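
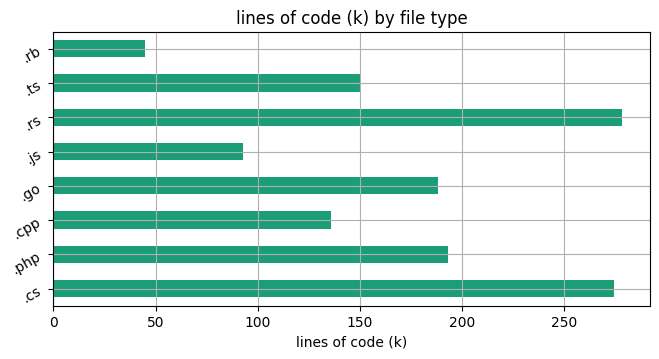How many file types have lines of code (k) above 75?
7

Above 75: .cs, .php, .cpp, .go, .js, .rs, .ts.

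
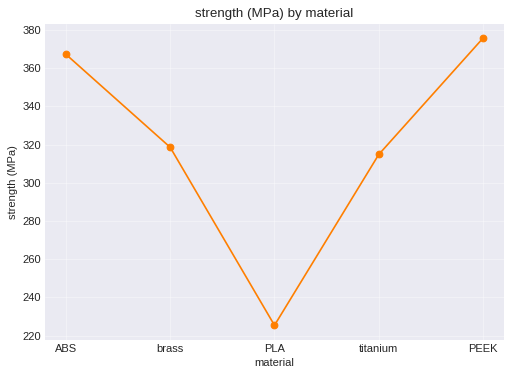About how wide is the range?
≈ 160

Max PEEK ≈ 380, min PLA ≈ 220; range ≈ 160.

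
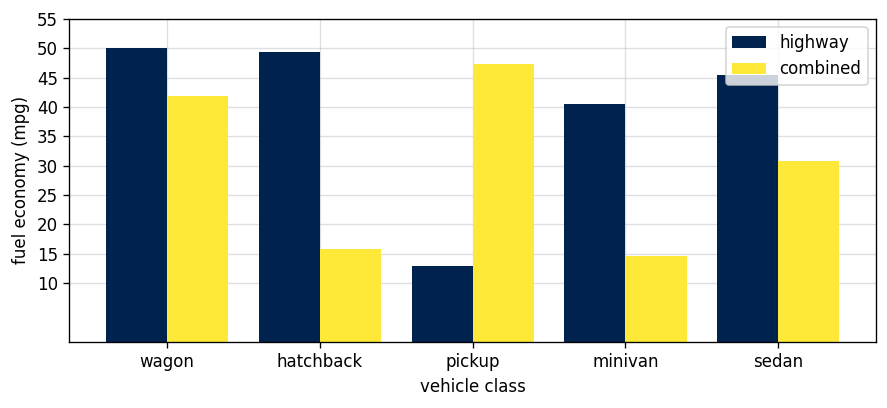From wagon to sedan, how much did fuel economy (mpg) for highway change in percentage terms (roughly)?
≈ -10%

wagon ≈ 50, sedan ≈ 45; (45 − 50) / 50 ≈ -10%.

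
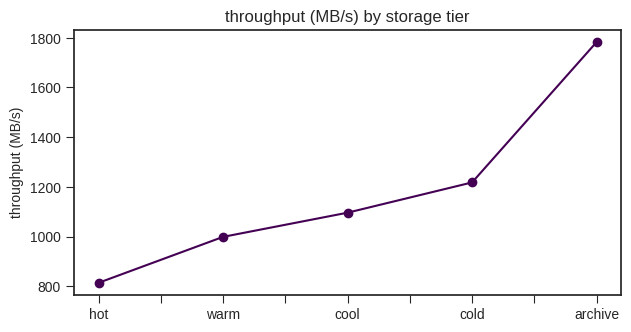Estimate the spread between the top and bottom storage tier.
≈ 1000

Max archive ≈ 1800, min hot ≈ 800; range ≈ 1000.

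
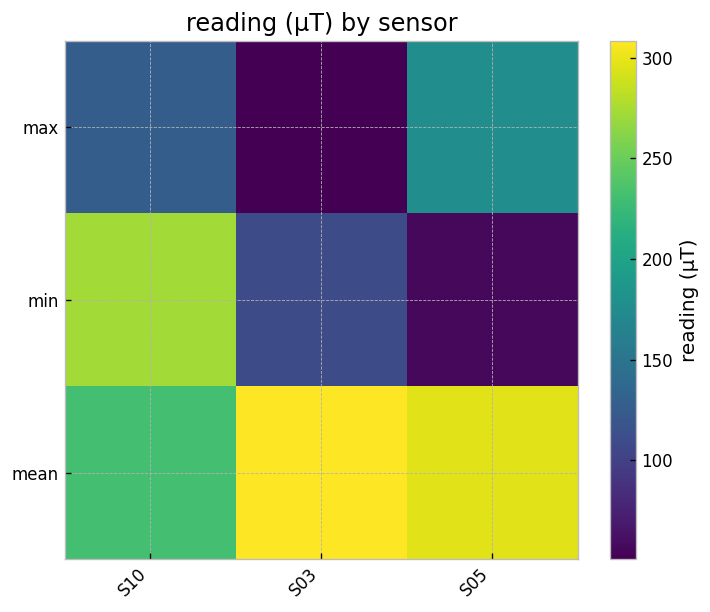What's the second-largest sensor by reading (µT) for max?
Top 3 for max: S05 ≈ 175, S10 ≈ 125, S03 ≈ 50.

S10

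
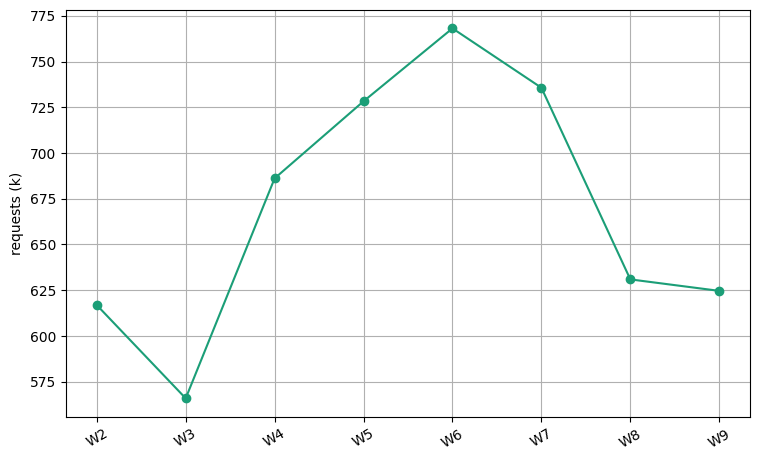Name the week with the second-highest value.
W7

Top 3: W6 ≈ 760, W7 ≈ 740, W5 ≈ 720.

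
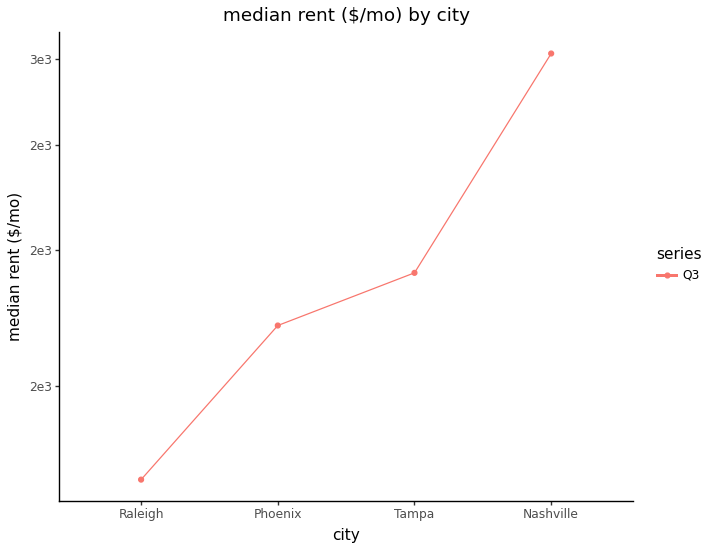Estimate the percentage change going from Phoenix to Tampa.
≈ +11.1%

Phoenix ≈ 1800, Tampa ≈ 2000; (2000 − 1800) / 1800 ≈ +11.1%.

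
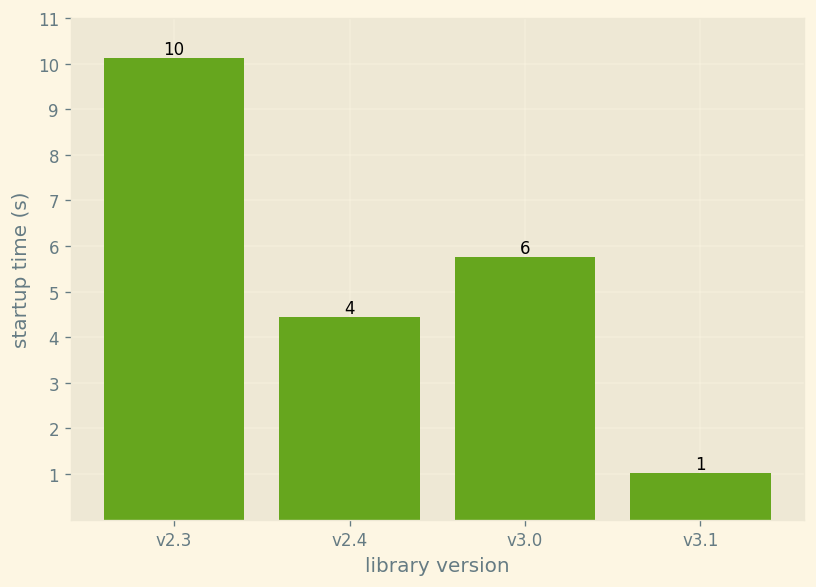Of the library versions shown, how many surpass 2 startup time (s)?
Above 2: v2.3, v2.4, v3.0.

3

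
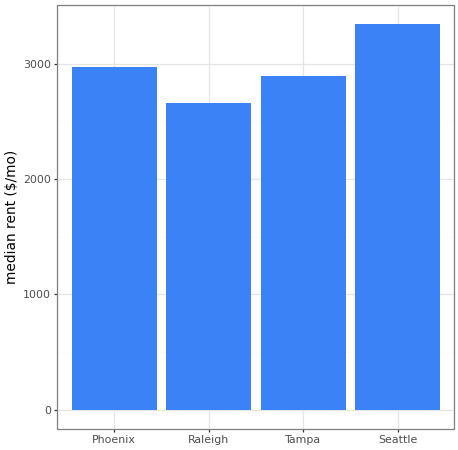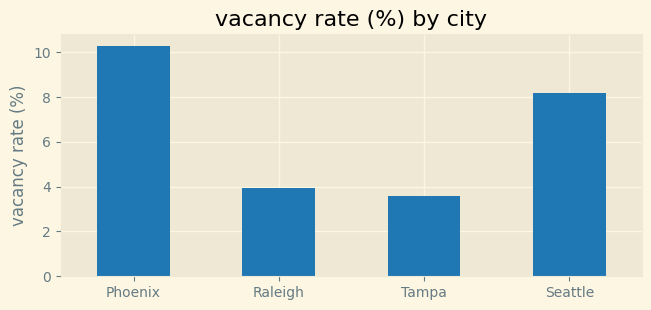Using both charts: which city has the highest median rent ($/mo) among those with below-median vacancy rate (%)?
Tampa

Chart 2 median vacancy rate (%) ≈ 6; below-median cities: Raleigh, Tampa. Among those, Tampa has the highest median rent ($/mo) (≈ 3000).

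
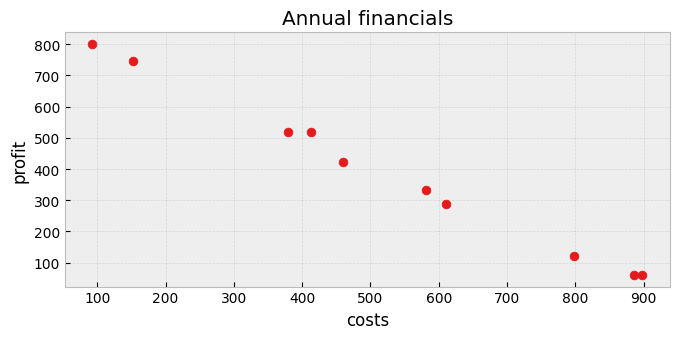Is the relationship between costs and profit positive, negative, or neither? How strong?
Points are negatively correlated; strong (|r| ≈ 1.0).

negative, strong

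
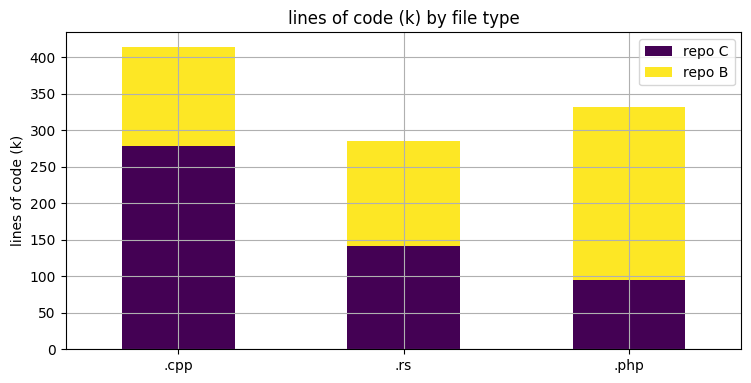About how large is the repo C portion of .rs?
repo C top ≈ 150, bottom ≈ 0; segment ≈ 150.

≈ 150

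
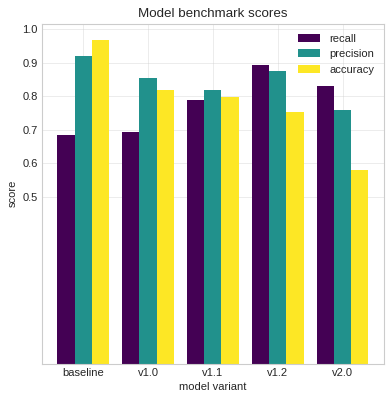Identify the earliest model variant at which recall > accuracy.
v1.2

v1.1: recall ≈ 0.8 vs accuracy ≈ 0.8 (not yet); v1.2: recall ≈ 0.9 vs accuracy ≈ 0.8 (first crossover).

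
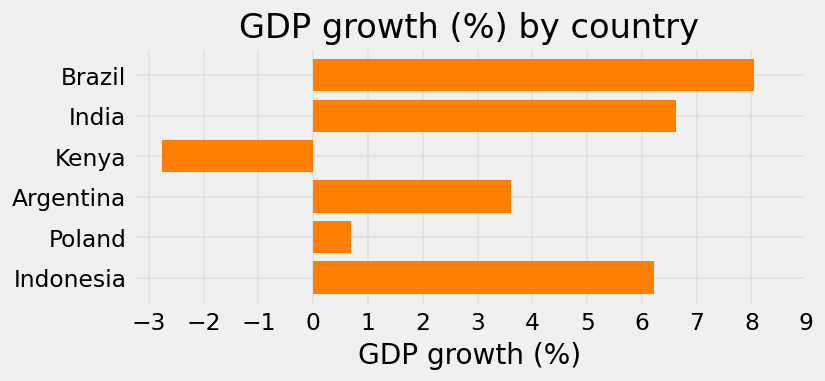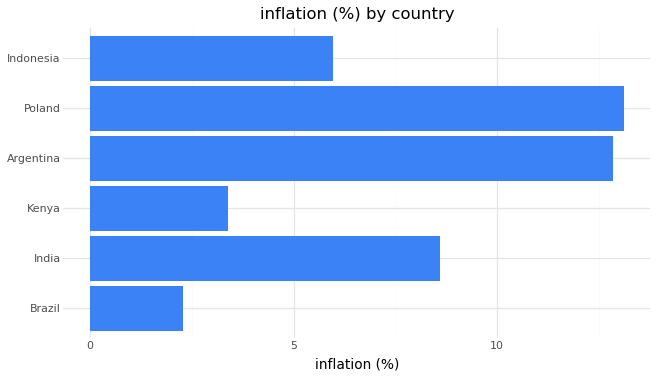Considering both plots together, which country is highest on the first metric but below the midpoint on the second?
Chart 2 median inflation (%) ≈ 8; below-median countries: Brazil, Kenya, Indonesia. Among those, Brazil has the highest GDP growth (%) (≈ 8).

Brazil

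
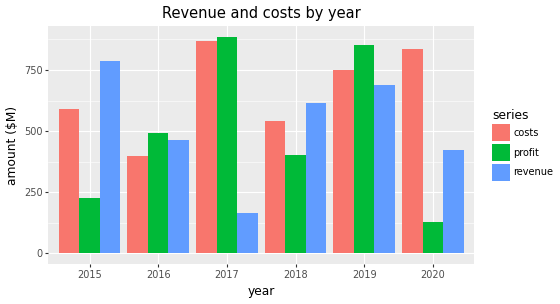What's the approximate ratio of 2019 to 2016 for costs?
2019 ≈ 700, 2016 ≈ 400; 700/400 ≈ 1.75.

≈ 1.75×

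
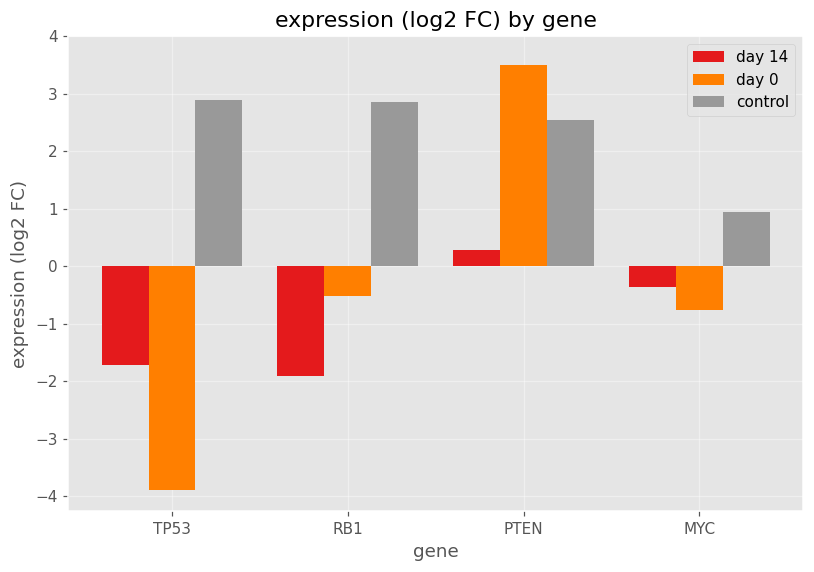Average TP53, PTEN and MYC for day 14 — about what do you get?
≈ -1

(-2 + 0 + 0) / 3 ≈ -1.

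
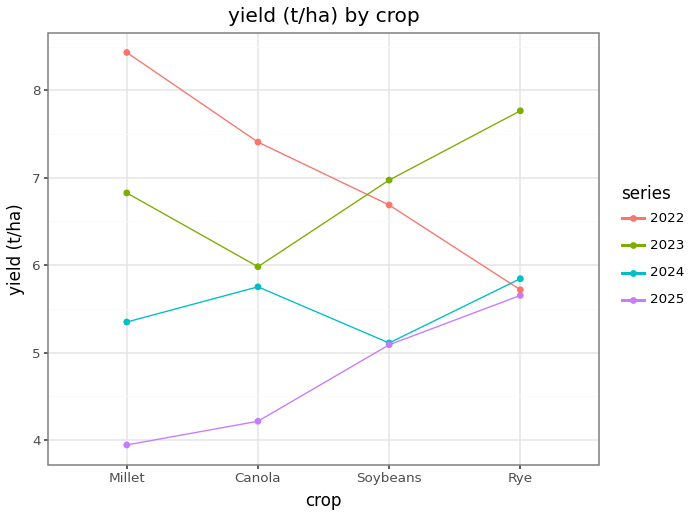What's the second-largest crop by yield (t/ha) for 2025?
Top 3 for 2025: Rye ≈ 5.5, Soybeans ≈ 5.0, Canola ≈ 4.0.

Soybeans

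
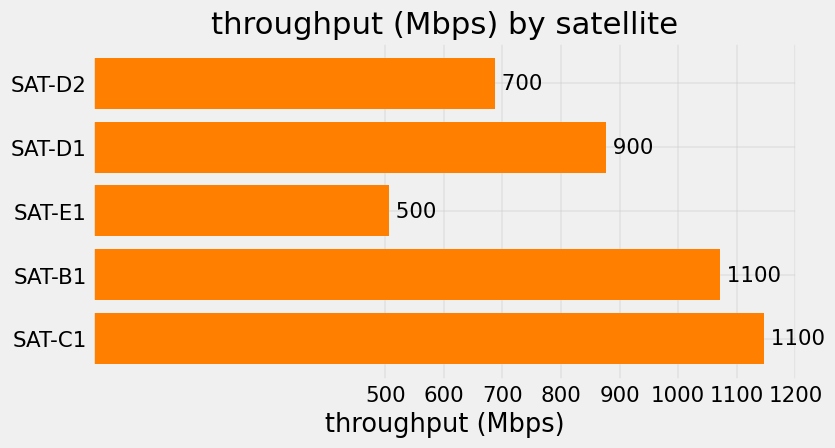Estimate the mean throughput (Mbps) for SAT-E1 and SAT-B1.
(500 + 1100) / 2 ≈ 800.

≈ 800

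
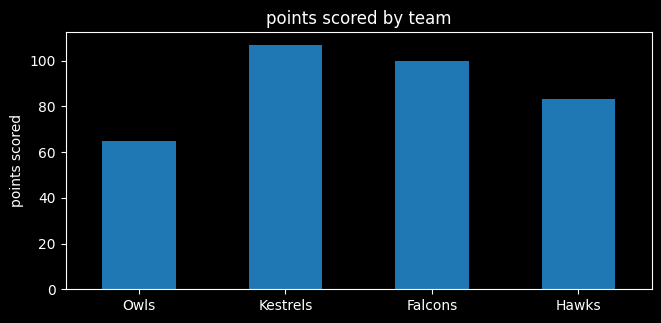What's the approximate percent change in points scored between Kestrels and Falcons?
Kestrels ≈ 110, Falcons ≈ 100; (100 − 110) / 110 ≈ -9.1%.

≈ -9.1%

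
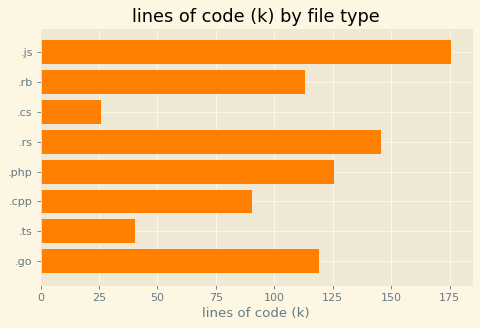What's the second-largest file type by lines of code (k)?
.rs

Top 3: .js ≈ 180, .rs ≈ 140, .php ≈ 120.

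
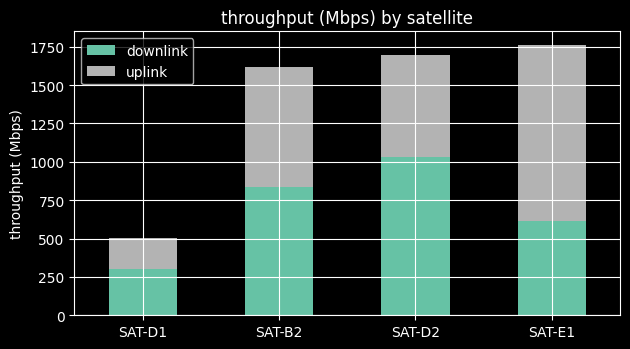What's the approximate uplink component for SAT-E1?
uplink top ≈ 1800, bottom ≈ 600; segment ≈ 1200.

≈ 1200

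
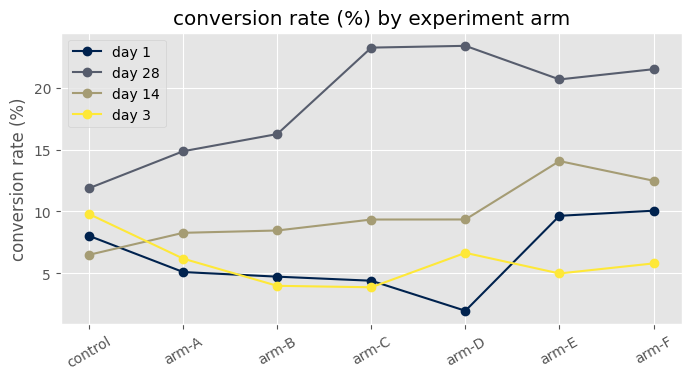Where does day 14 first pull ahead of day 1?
control: day 14 ≈ 6 vs day 1 ≈ 8 (not yet); arm-A: day 14 ≈ 8 vs day 1 ≈ 6 (first crossover).

arm-A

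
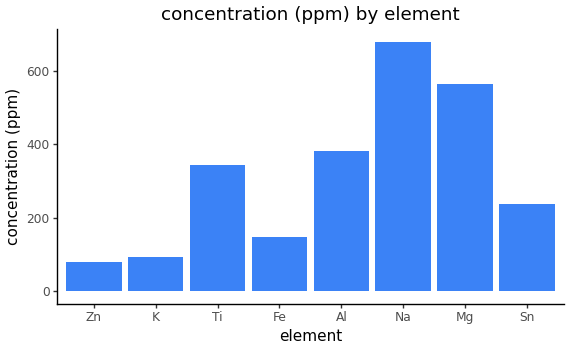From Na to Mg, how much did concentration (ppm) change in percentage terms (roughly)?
Na ≈ 700, Mg ≈ 600; (600 − 700) / 700 ≈ -14.3%.

≈ -14.3%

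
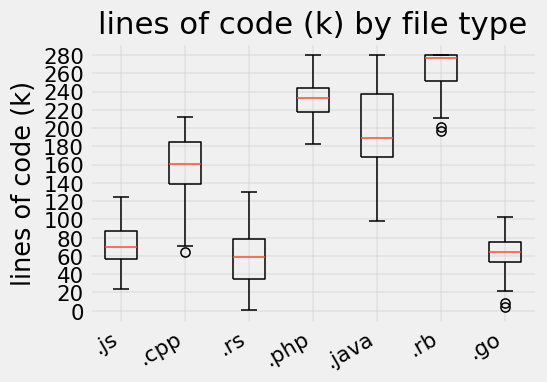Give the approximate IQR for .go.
≈ 20

Q3 ≈ 80, Q1 ≈ 60; IQR ≈ 20.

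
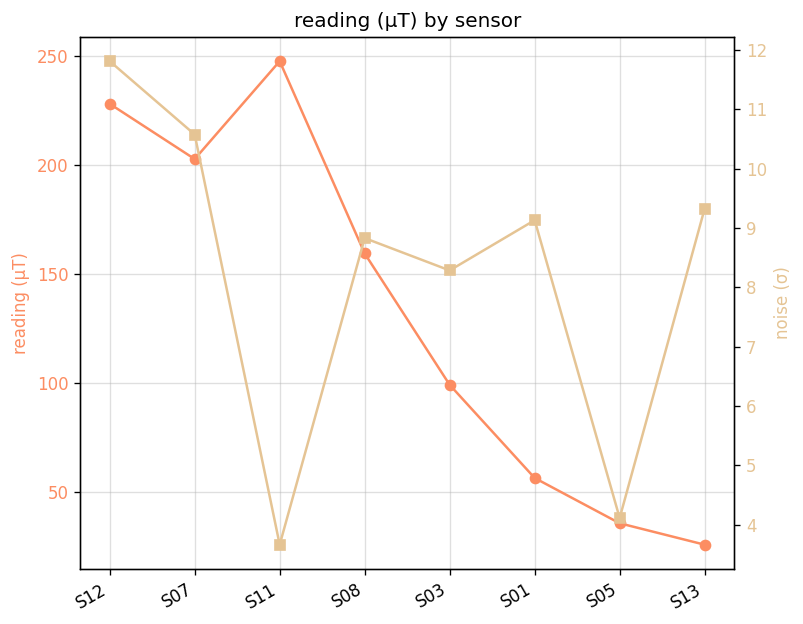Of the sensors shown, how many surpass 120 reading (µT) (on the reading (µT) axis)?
4

Above 120: S12, S07, S11, S08.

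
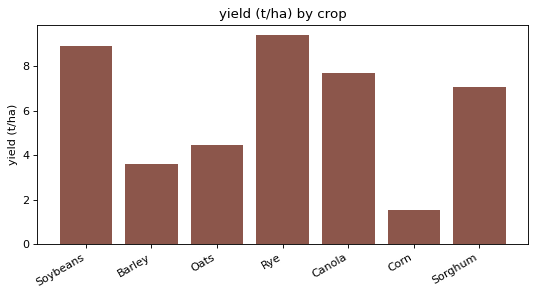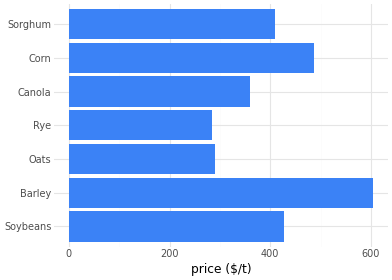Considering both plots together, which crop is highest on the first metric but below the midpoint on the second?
Chart 2 median price ($/t) ≈ 400; below-median crops: Oats, Rye, Canola. Among those, Rye has the highest yield (t/ha) (≈ 9).

Rye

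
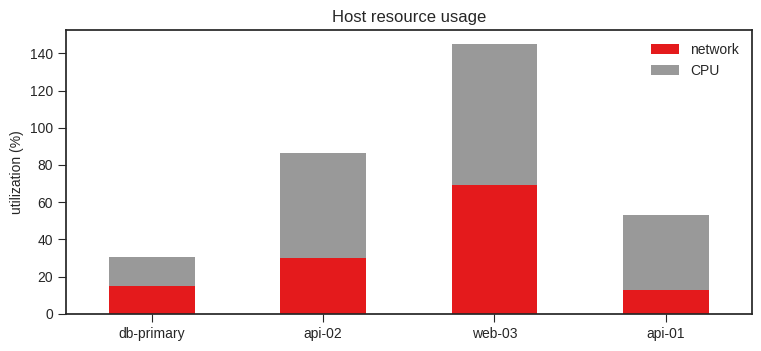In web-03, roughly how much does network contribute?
network top ≈ 60, bottom ≈ 0; segment ≈ 60.

≈ 60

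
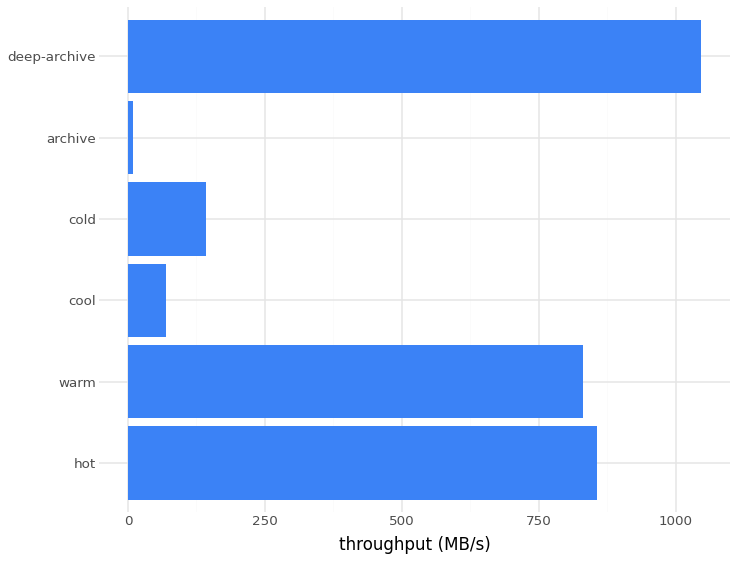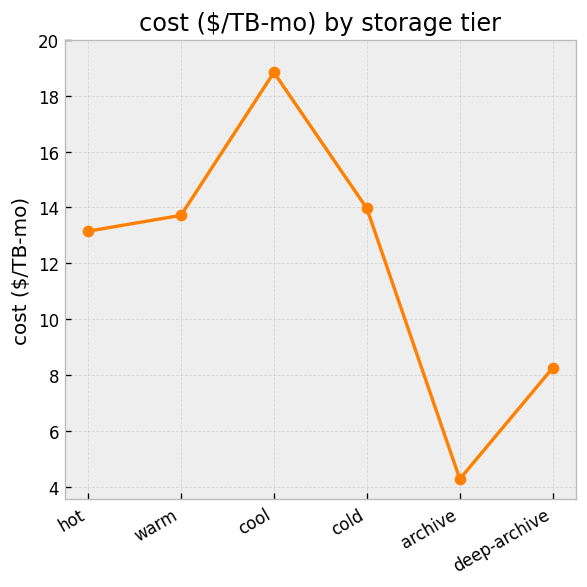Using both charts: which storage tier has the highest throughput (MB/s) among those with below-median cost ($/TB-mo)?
deep-archive

Chart 2 median cost ($/TB-mo) ≈ 14; below-median storage tiers: hot, archive, deep-archive. Among those, deep-archive has the highest throughput (MB/s) (≈ 1000).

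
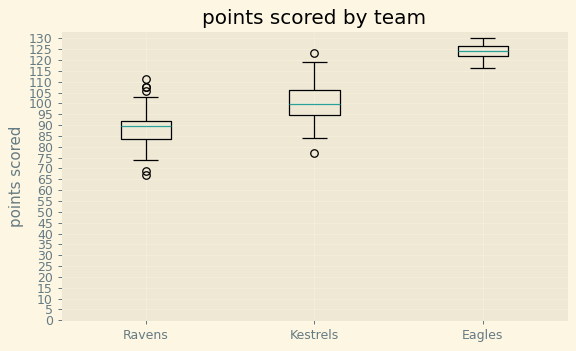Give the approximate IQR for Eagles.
≈ 5

Q3 ≈ 125, Q1 ≈ 120; IQR ≈ 5.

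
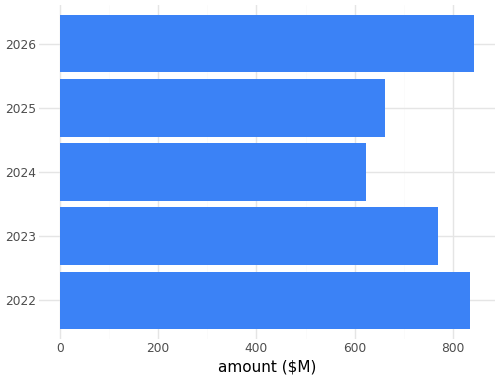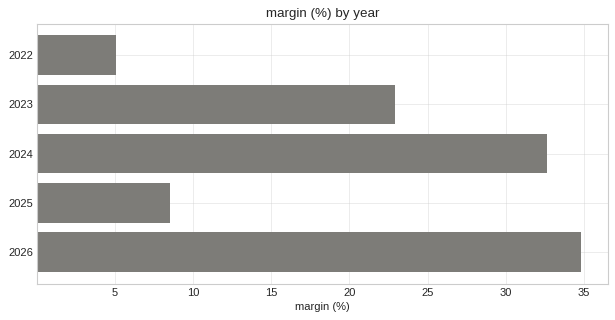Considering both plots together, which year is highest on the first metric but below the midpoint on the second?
2022

Chart 2 median margin (%) ≈ 25; below-median years: 2022, 2025. Among those, 2022 has the highest amount ($M) (≈ 800).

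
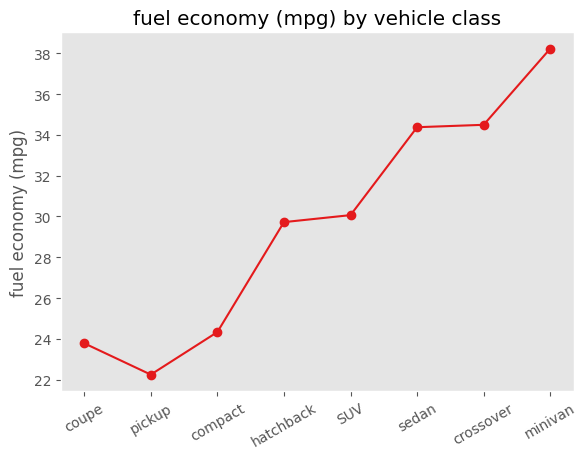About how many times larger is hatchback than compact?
≈ 1.25×

hatchback ≈ 30, compact ≈ 24; 30/24 ≈ 1.25.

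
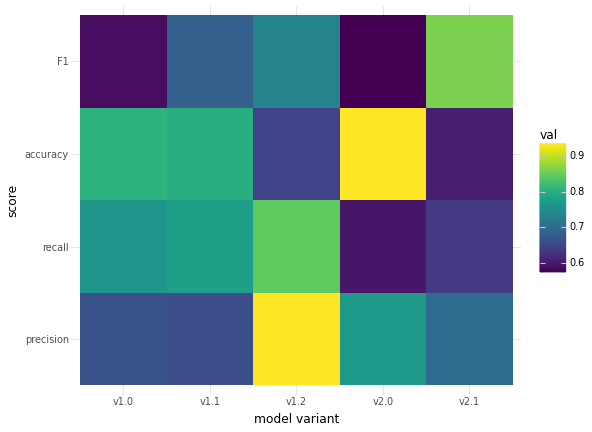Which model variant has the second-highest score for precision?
Top 3 for precision: v1.2 ≈ 0.95, v2.0 ≈ 0.75, v2.1 ≈ 0.70.

v2.0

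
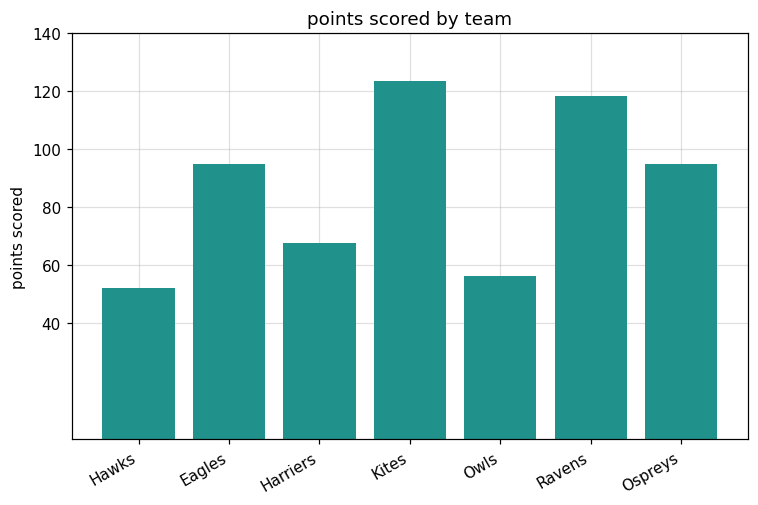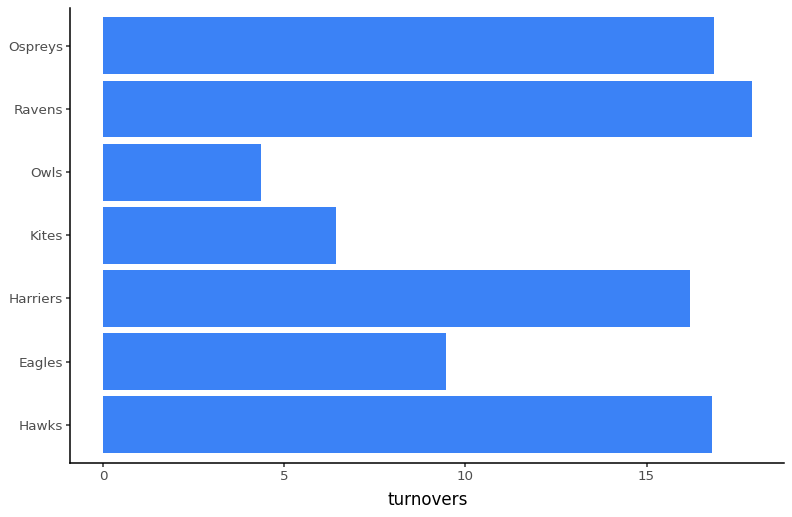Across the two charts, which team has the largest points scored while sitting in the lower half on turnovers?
Chart 2 median turnovers ≈ 16; below-median teams: Eagles, Kites, Owls. Among those, Kites has the highest points scored (≈ 120).

Kites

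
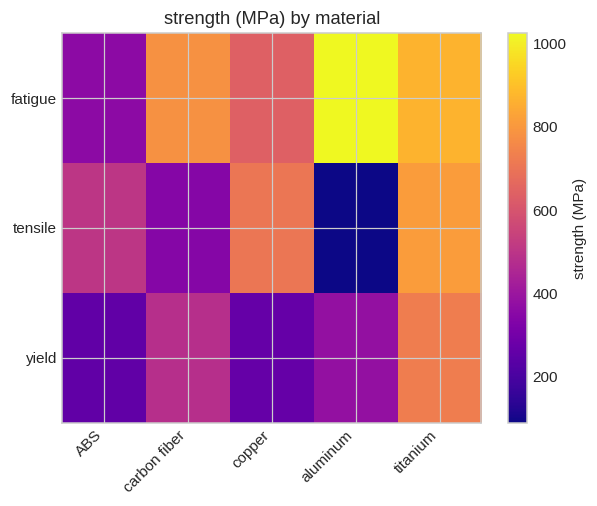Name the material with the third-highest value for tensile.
Top 4 for tensile: titanium ≈ 800, copper ≈ 700, ABS ≈ 500, carbon fiber ≈ 300.

ABS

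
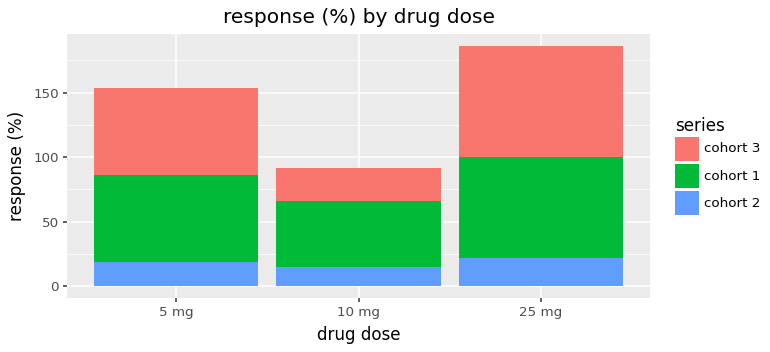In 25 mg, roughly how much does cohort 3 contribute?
≈ 80

cohort 3 top ≈ 180, bottom ≈ 100; segment ≈ 80.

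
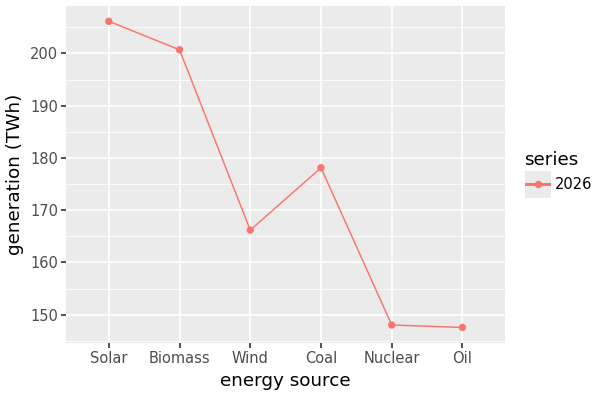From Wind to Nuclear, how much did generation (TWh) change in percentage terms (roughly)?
≈ -9.1%

Wind ≈ 165, Nuclear ≈ 150; (150 − 165) / 165 ≈ -9.1%.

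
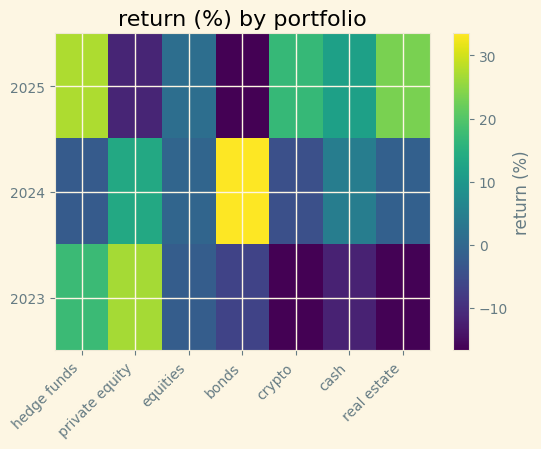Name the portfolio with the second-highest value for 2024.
Top 3 for 2024: bonds ≈ 35, private equity ≈ 15, cash ≈ 5.

private equity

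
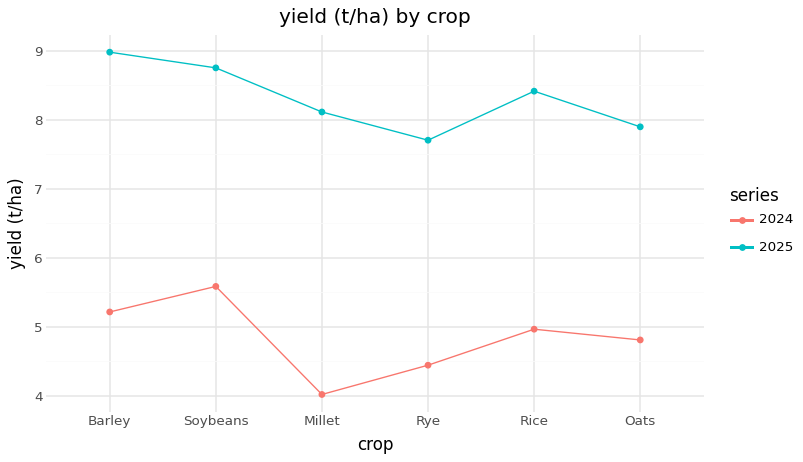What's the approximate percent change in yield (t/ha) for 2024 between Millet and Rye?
Millet ≈ 4.0, Rye ≈ 4.5; (4.5 − 4.0) / 4.0 ≈ +12.5%.

≈ +12.5%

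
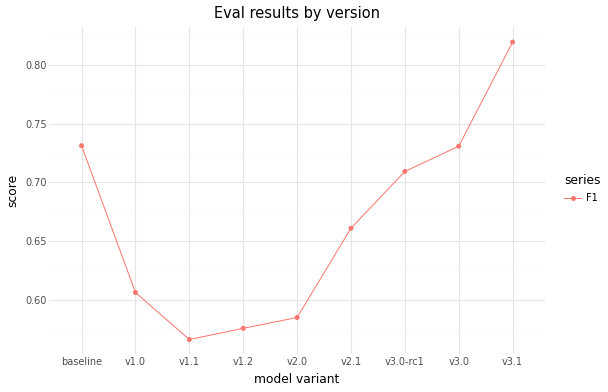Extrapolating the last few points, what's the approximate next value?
≈ 0.85

Last three: 0.70, 0.75, 0.80 → slope ≈ 0.05/step → next ≈ 0.85.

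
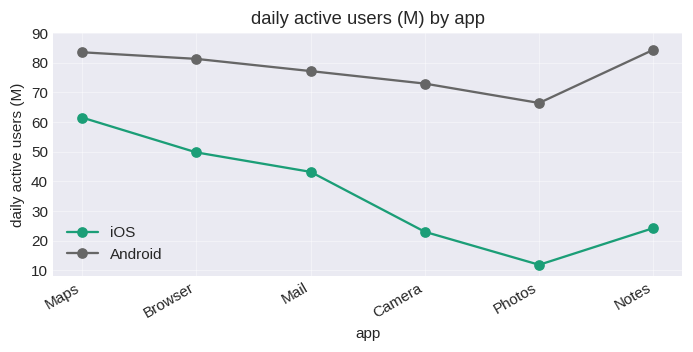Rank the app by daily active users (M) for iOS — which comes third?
Mail

Top 4 for iOS: Maps ≈ 60, Browser ≈ 50, Mail ≈ 40, Notes ≈ 20.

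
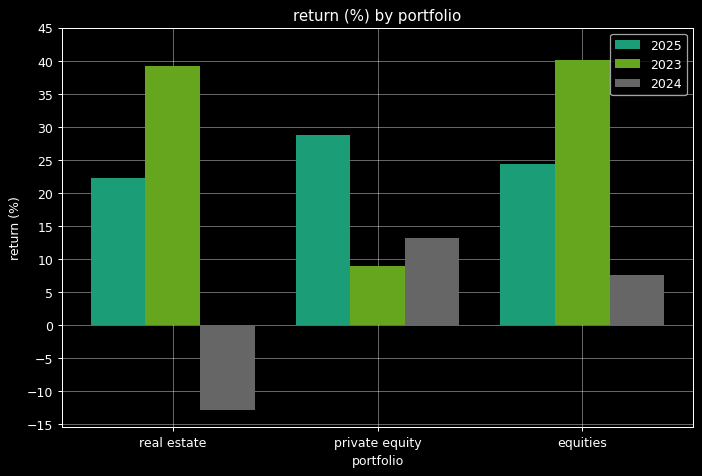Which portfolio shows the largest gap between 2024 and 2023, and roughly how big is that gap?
real estate, ≈ 55 %

real estate: 2024 ≈ -15, 2023 ≈ 40 → gap ≈ 55. Next-largest (equities) is only ≈ 30.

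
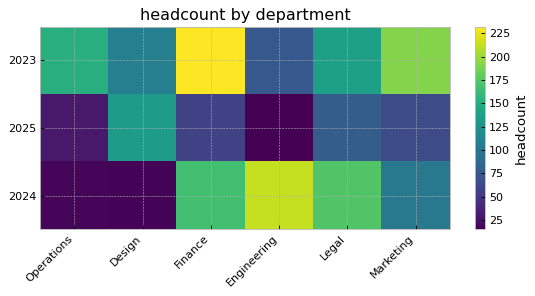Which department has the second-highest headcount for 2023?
Marketing

Top 3 for 2023: Finance ≈ 240, Marketing ≈ 200, Operations ≈ 160.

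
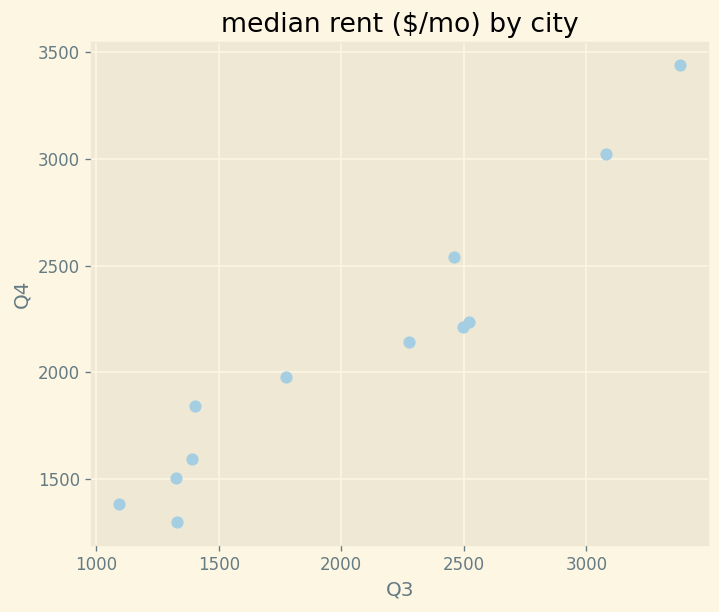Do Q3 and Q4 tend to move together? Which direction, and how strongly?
Points are positively correlated; strong (|r| ≈ 1.0).

positive, strong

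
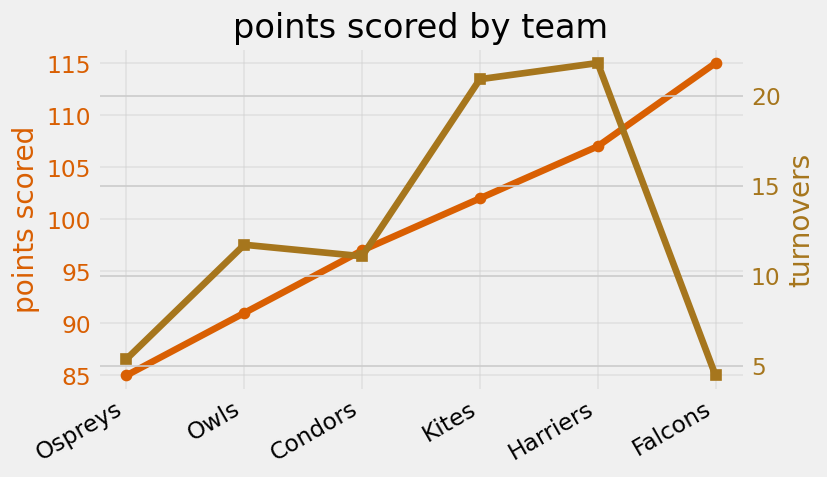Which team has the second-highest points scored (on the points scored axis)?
Harriers

Top 3 (on the points scored axis): Falcons ≈ 115, Harriers ≈ 105, Kites ≈ 100.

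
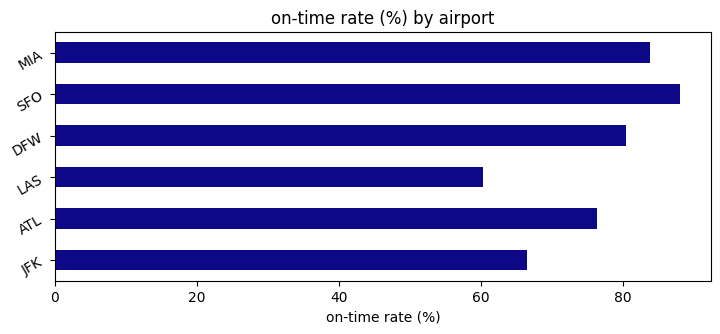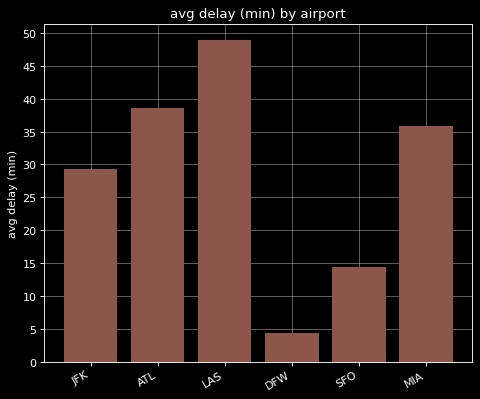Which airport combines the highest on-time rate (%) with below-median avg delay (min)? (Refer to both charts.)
SFO

Chart 2 median avg delay (min) ≈ 35; below-median airports: JFK, DFW, SFO. Among those, SFO has the highest on-time rate (%) (≈ 90).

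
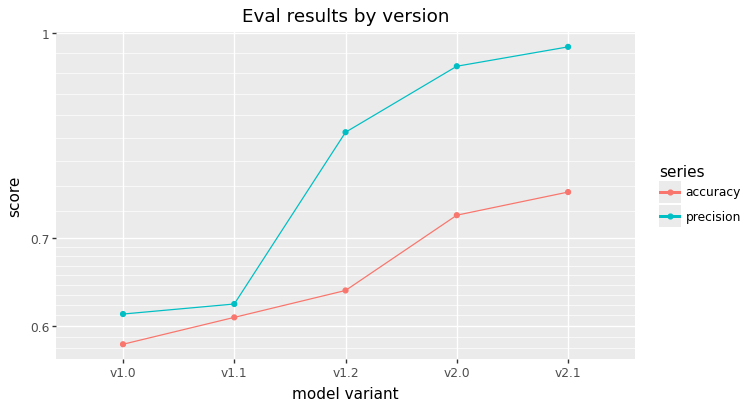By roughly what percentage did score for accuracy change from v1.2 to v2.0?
v1.2 ≈ 0.65, v2.0 ≈ 0.75; (0.75 − 0.65) / 0.65 ≈ +15.4%.

≈ +15.4%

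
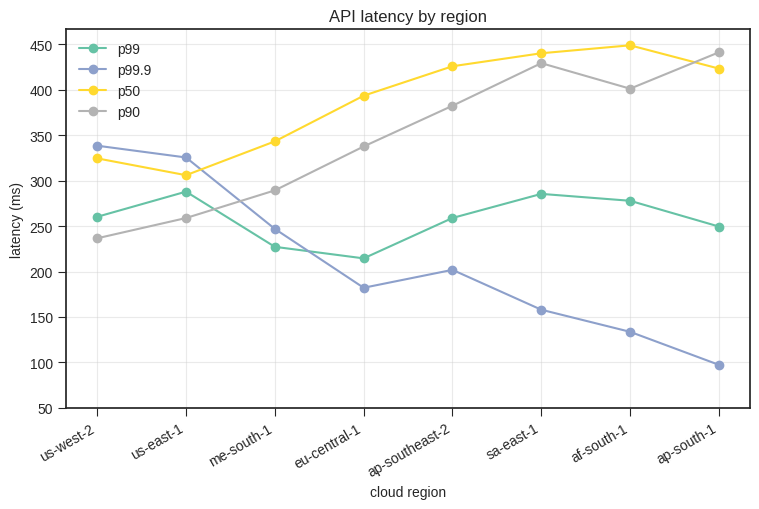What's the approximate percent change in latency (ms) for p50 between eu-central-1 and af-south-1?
≈ +12.5%

eu-central-1 ≈ 400, af-south-1 ≈ 450; (450 − 400) / 400 ≈ +12.5%.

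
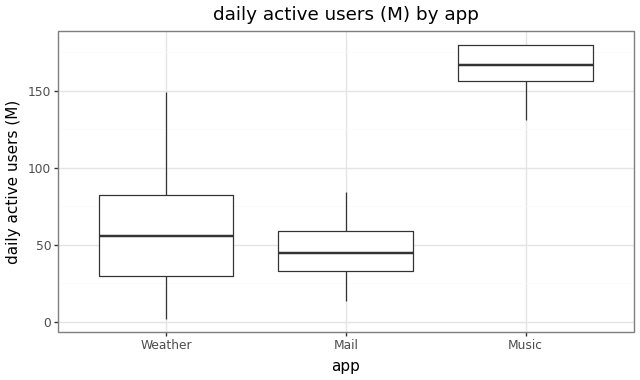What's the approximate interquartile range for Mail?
≈ 30

Q3 ≈ 60, Q1 ≈ 30; IQR ≈ 30.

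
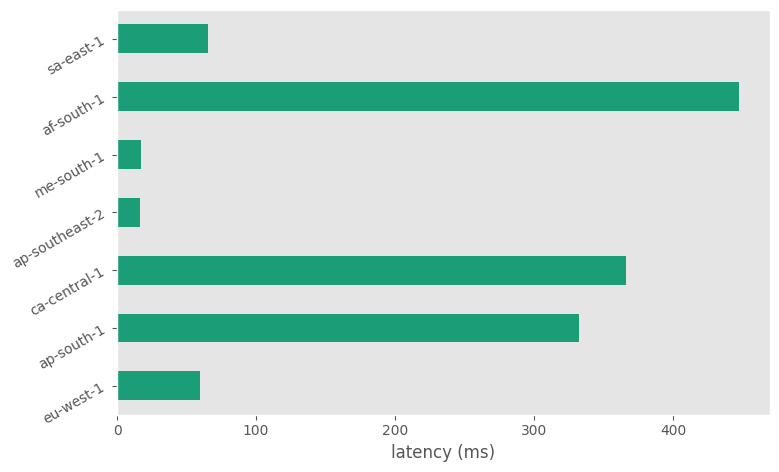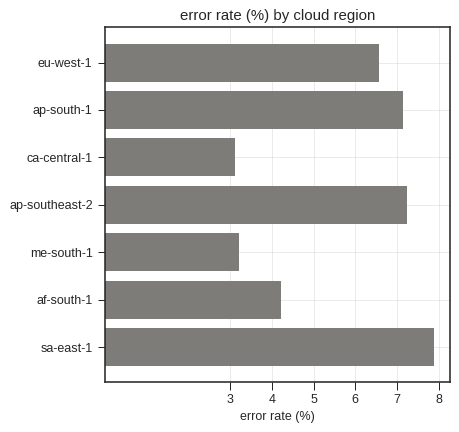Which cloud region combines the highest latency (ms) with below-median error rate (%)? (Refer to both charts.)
Chart 2 median error rate (%) ≈ 7; below-median cloud regions: ca-central-1, me-south-1, af-south-1. Among those, af-south-1 has the highest latency (ms) (≈ 450).

af-south-1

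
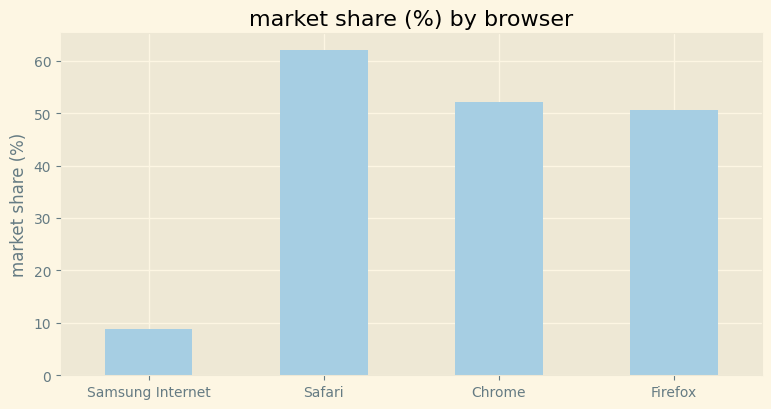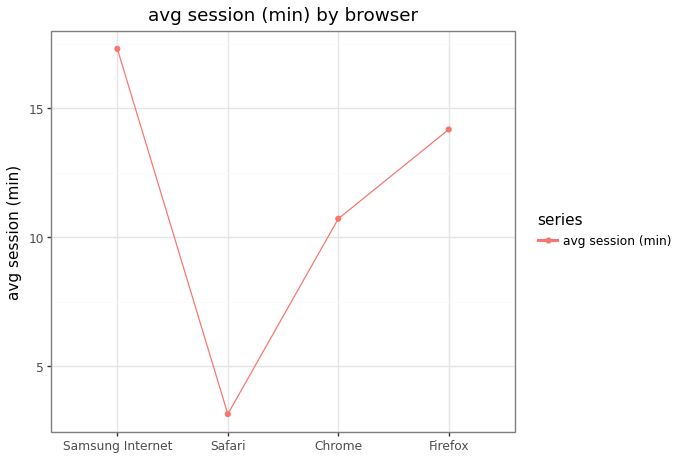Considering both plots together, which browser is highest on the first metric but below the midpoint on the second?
Safari

Chart 2 median avg session (min) ≈ 12; below-median browsers: Safari, Chrome. Among those, Safari has the highest market share (%) (≈ 60).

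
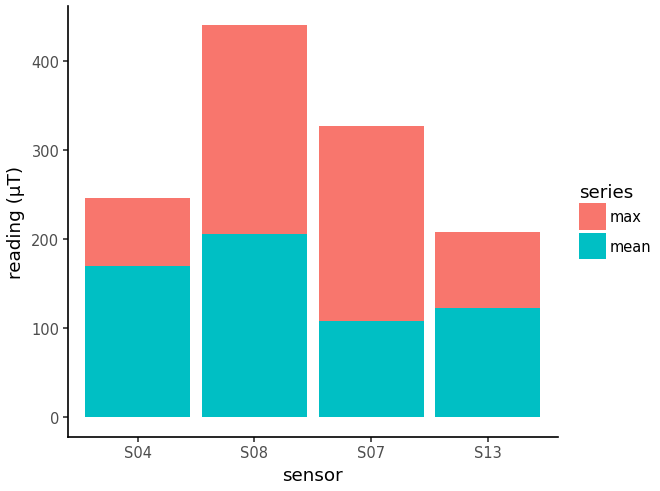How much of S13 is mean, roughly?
≈ 100

mean top ≈ 100, bottom ≈ 0; segment ≈ 100.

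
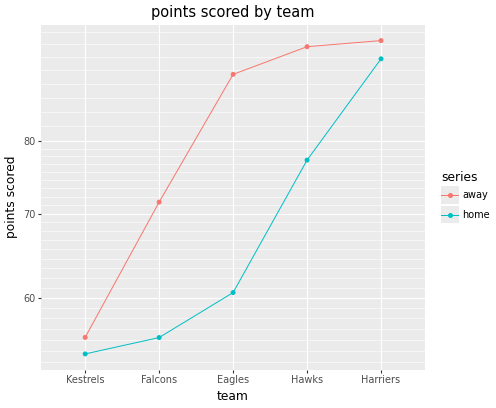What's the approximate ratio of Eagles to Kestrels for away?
Eagles ≈ 90, Kestrels ≈ 55; 90/55 ≈ 1.64.

≈ 1.64×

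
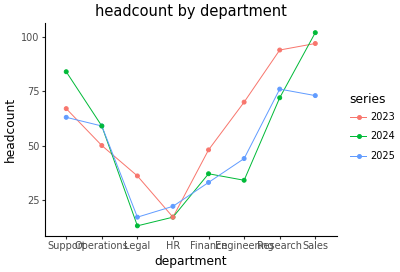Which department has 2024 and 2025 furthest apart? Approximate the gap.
Sales, ≈ 30

Sales: 2024 ≈ 100, 2025 ≈ 70 → gap ≈ 30. Next-largest (Support) is only ≈ 20.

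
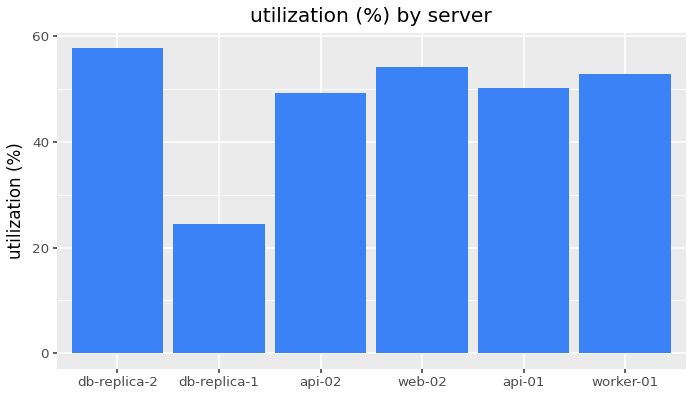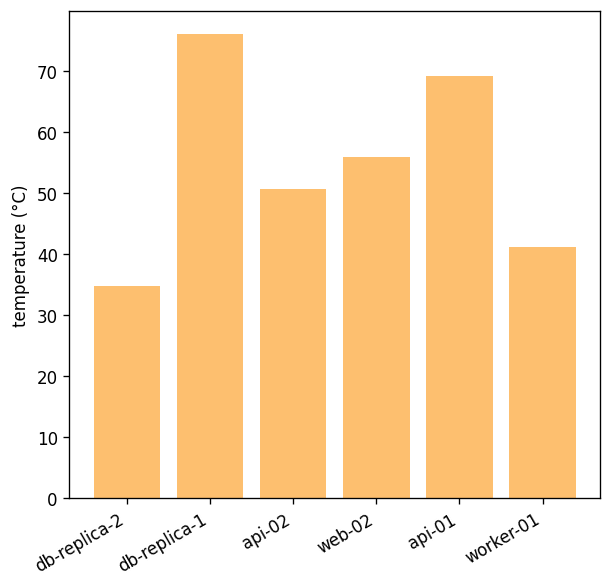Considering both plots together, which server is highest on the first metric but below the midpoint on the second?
db-replica-2

Chart 2 median temperature (°C) ≈ 50; below-median servers: db-replica-2, api-02, worker-01. Among those, db-replica-2 has the highest utilization (%) (≈ 60).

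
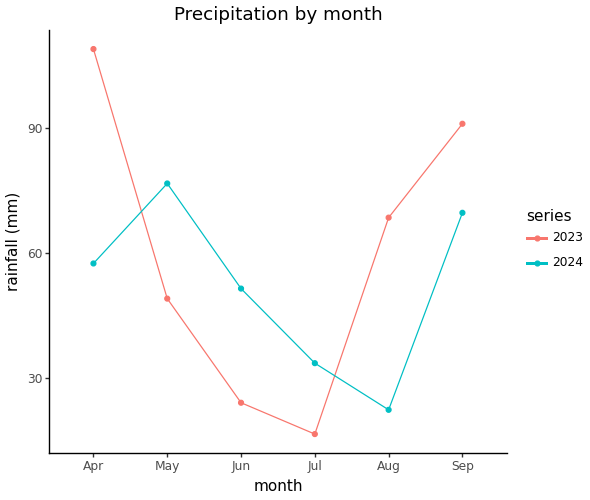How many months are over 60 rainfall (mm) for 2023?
3

Above 60: Apr, Aug, Sep.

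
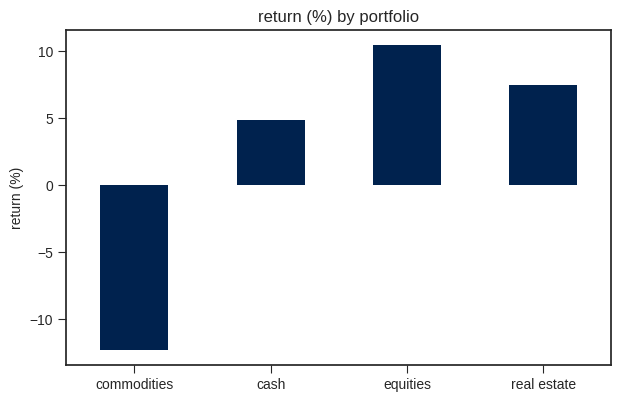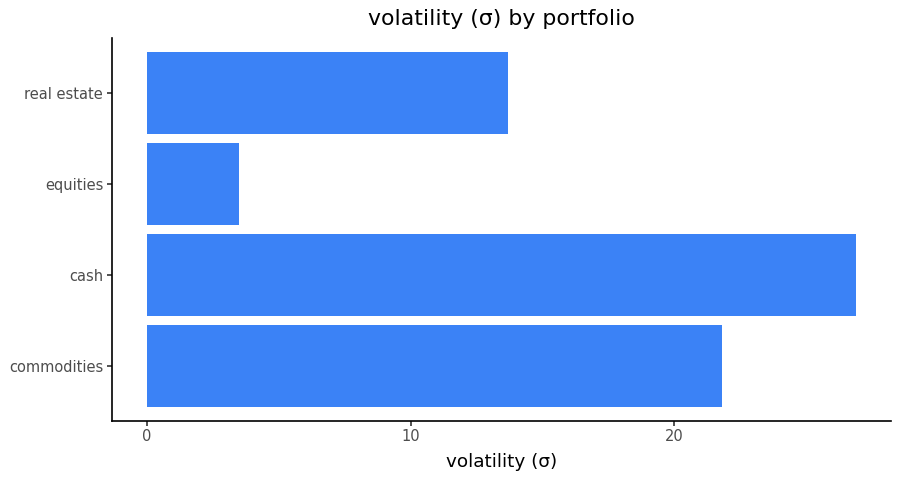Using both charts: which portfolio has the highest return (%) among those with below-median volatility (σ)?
equities

Chart 2 median volatility (σ) ≈ 20; below-median portfolios: equities, real estate. Among those, equities has the highest return (%) (≈ 10).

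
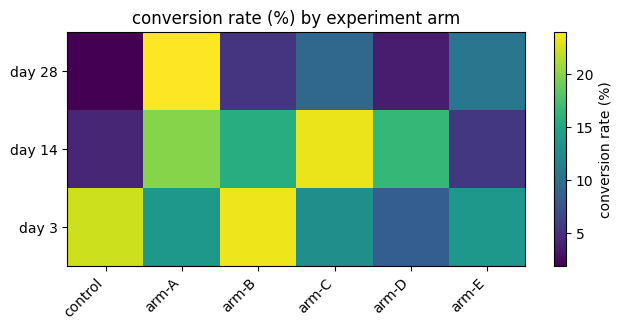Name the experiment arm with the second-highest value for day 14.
Top 3 for day 14: arm-C ≈ 24, arm-A ≈ 20, arm-D ≈ 16.

arm-A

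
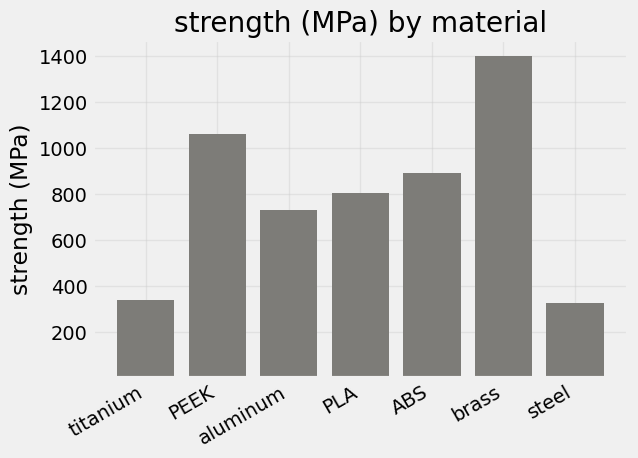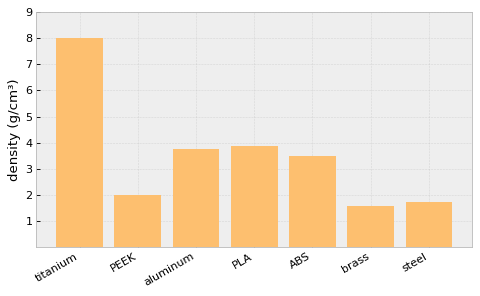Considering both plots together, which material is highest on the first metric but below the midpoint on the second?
brass

Chart 2 median density (g/cm³) ≈ 3; below-median materials: PEEK, brass, steel. Among those, brass has the highest strength (MPa) (≈ 1400).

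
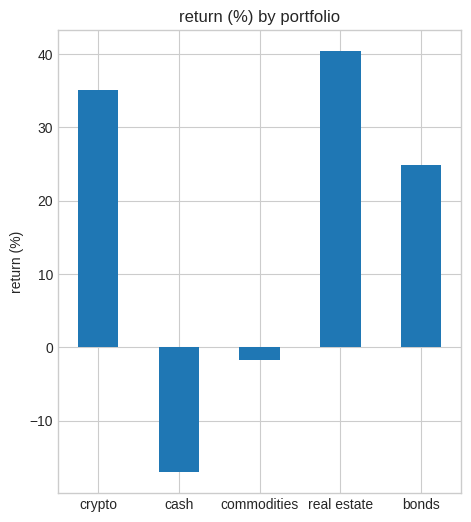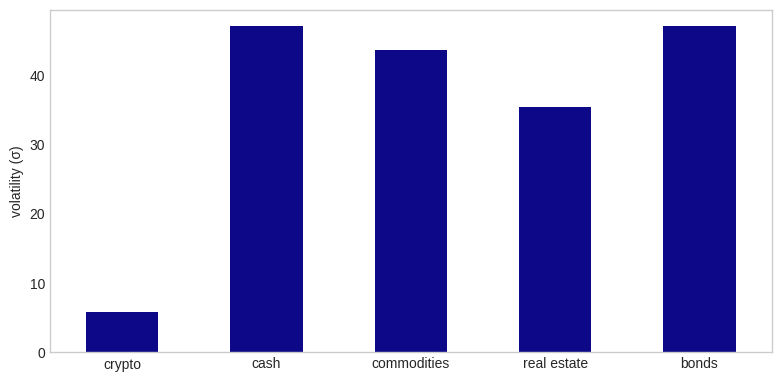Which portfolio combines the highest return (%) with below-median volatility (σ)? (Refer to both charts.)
real estate

Chart 2 median volatility (σ) ≈ 45; below-median portfolios: crypto, real estate. Among those, real estate has the highest return (%) (≈ 40).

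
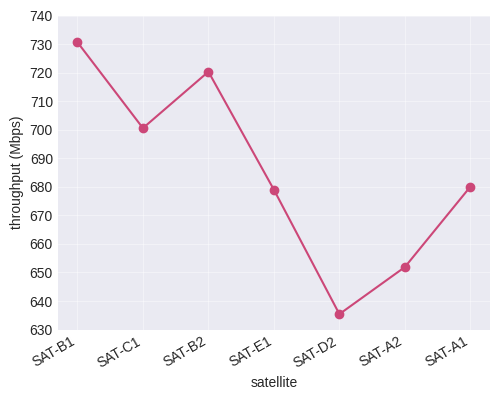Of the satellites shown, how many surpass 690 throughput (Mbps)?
3

Above 690: SAT-B1, SAT-C1, SAT-B2.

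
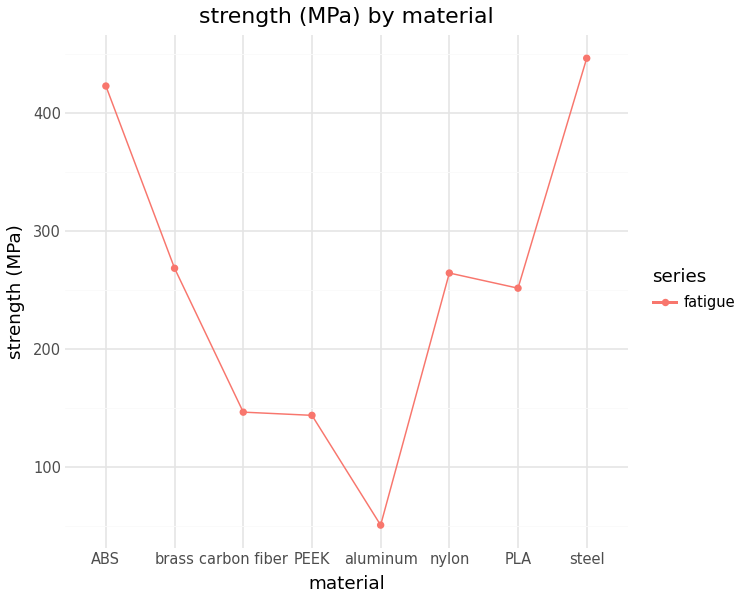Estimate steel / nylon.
≈ 1.8×

steel ≈ 450, nylon ≈ 250; 450/250 ≈ 1.8.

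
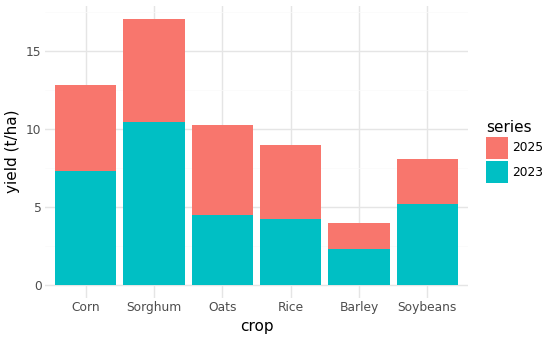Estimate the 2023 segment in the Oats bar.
2023 top ≈ 4, bottom ≈ 0; segment ≈ 4.

≈ 4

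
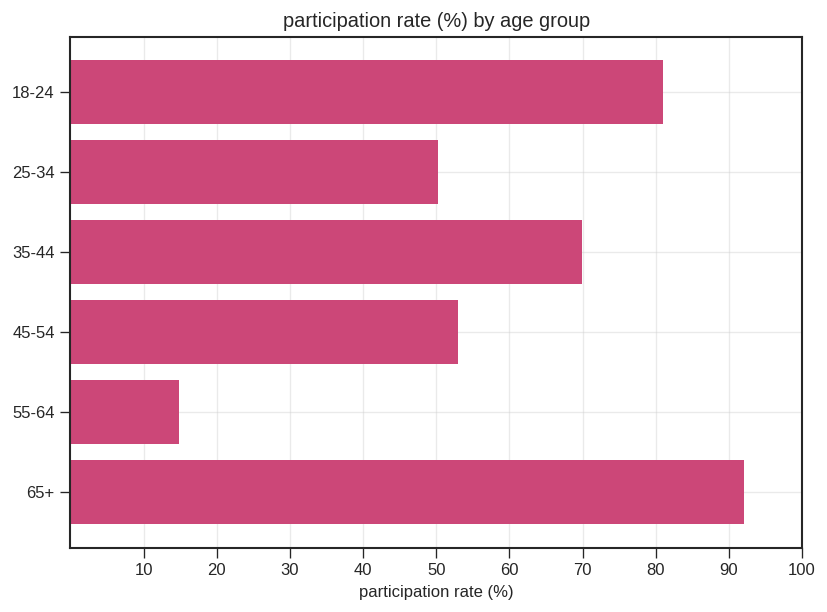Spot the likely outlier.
55-64 ≈ 10; the rest sit between ≈ 50 and ≈ 90.

55-64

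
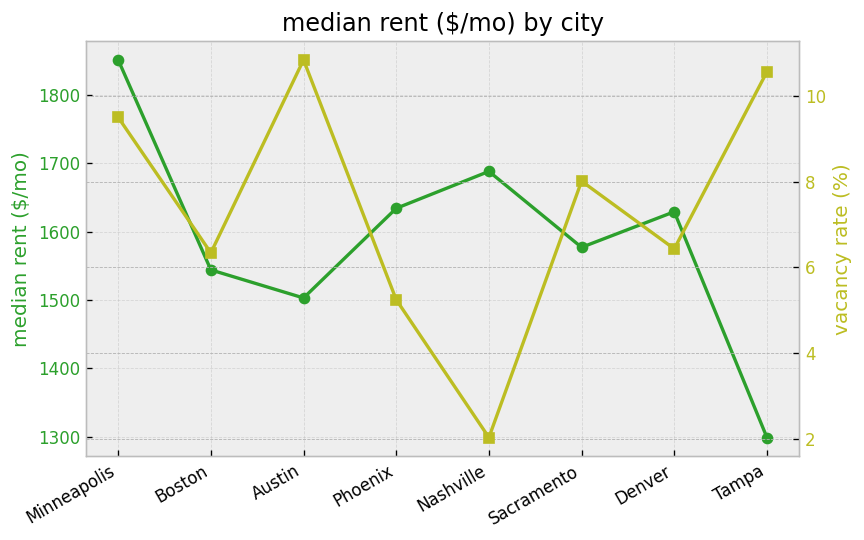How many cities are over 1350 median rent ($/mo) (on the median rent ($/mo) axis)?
Above 1350: Minneapolis, Boston, Austin, Phoenix, Nashville, Sacramento, Denver.

7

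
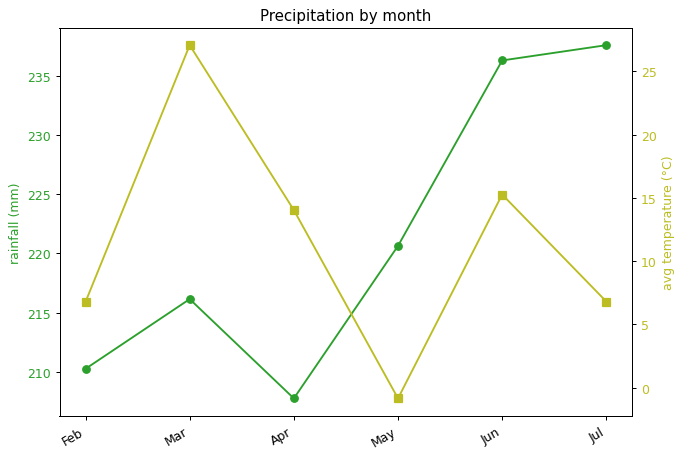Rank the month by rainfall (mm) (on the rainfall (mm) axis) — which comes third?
Top 4 (on the rainfall (mm) axis): Jul ≈ 240, Jun ≈ 235, May ≈ 220, Mar ≈ 215.

May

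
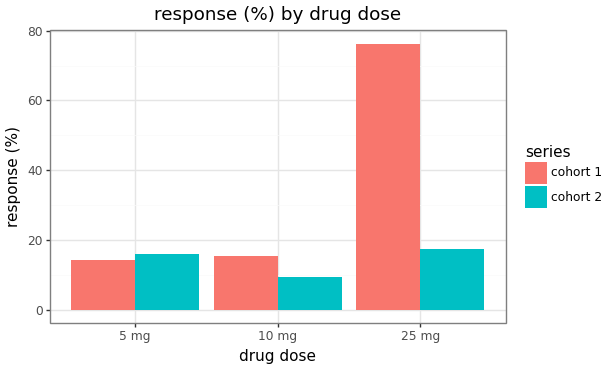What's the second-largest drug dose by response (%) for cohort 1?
Top 3 for cohort 1: 25 mg ≈ 80, 10 mg ≈ 20, 5 mg ≈ 10.

10 mg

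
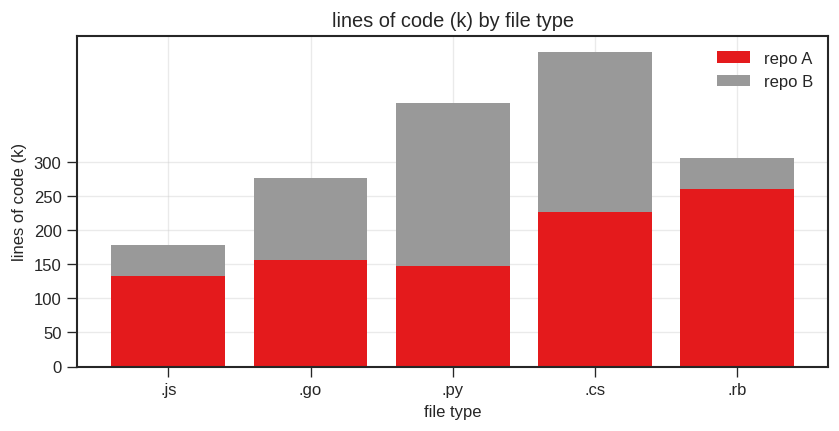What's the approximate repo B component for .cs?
repo B top ≈ 450, bottom ≈ 250; segment ≈ 200.

≈ 200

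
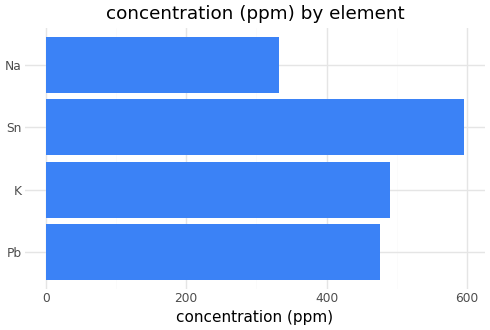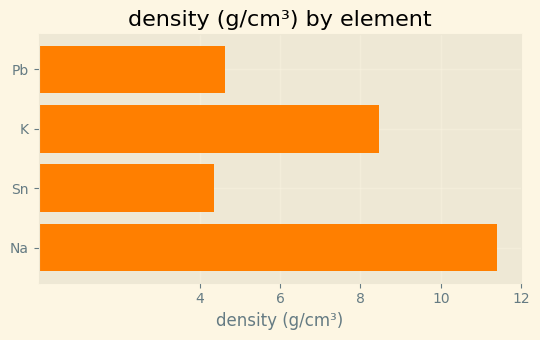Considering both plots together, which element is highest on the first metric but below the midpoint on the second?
Chart 2 median density (g/cm³) ≈ 6; below-median elements: Pb, Sn. Among those, Sn has the highest concentration (ppm) (≈ 600).

Sn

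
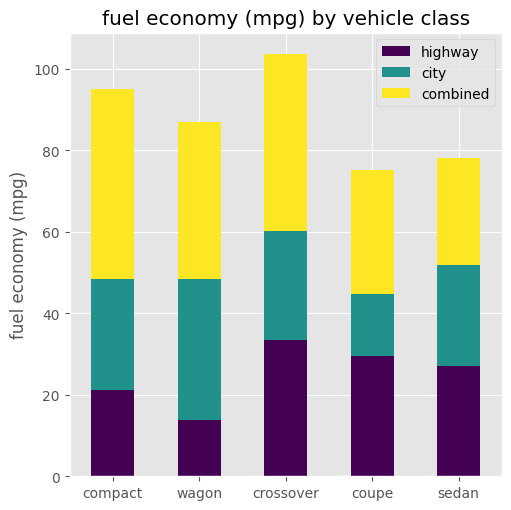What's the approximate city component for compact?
city top ≈ 50, bottom ≈ 20; segment ≈ 30.

≈ 30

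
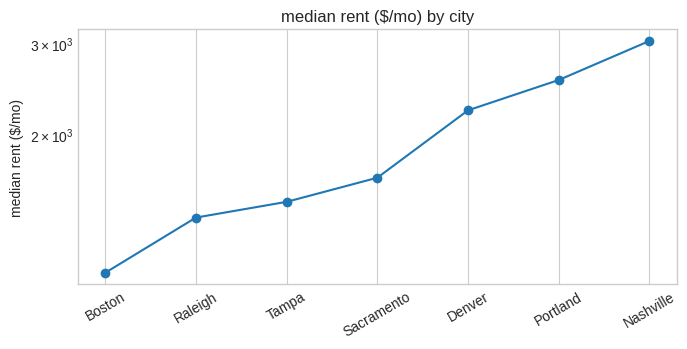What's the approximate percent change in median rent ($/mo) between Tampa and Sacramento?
≈ +14.3%

Tampa ≈ 1400, Sacramento ≈ 1600; (1600 − 1400) / 1400 ≈ +14.3%.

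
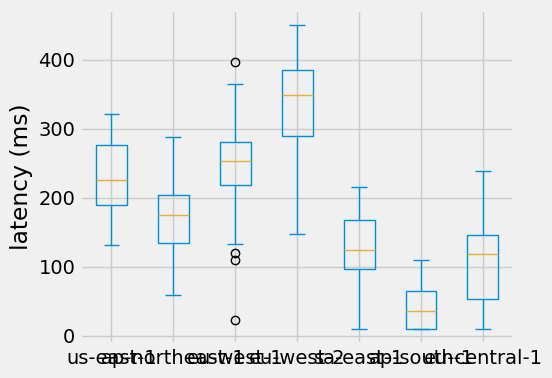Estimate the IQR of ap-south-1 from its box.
Q3 ≈ 50, Q1 ≈ 0; IQR ≈ 50.

≈ 50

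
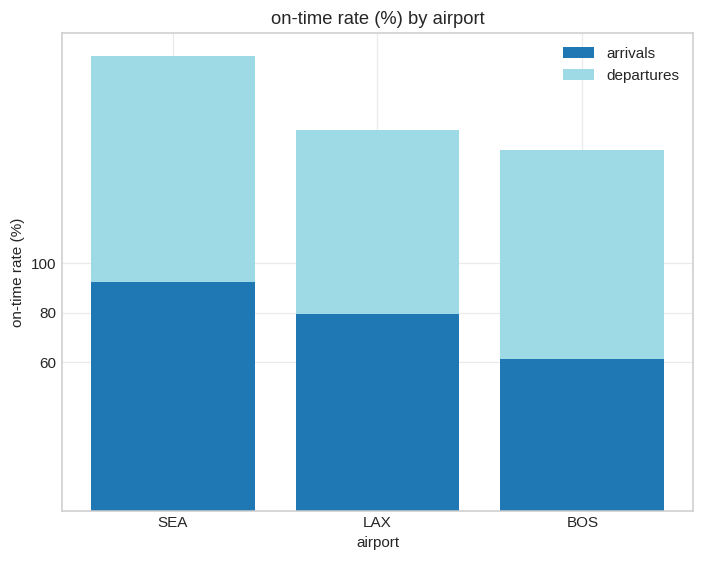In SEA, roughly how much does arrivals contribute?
arrivals top ≈ 100, bottom ≈ 0; segment ≈ 100.

≈ 100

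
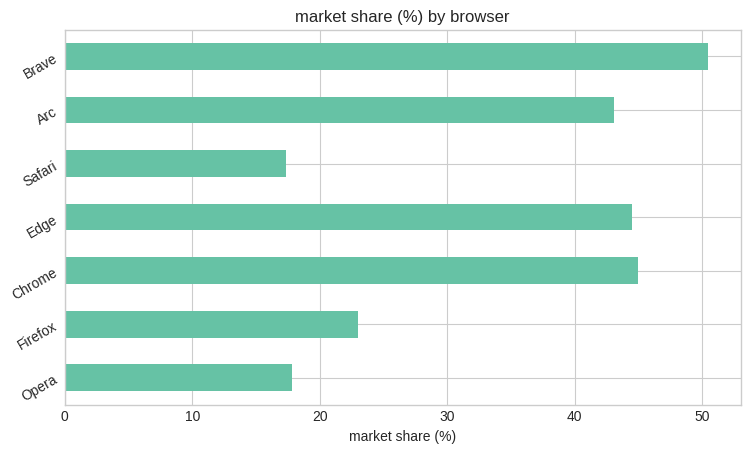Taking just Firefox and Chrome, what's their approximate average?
≈ 35

(25 + 45) / 2 ≈ 35.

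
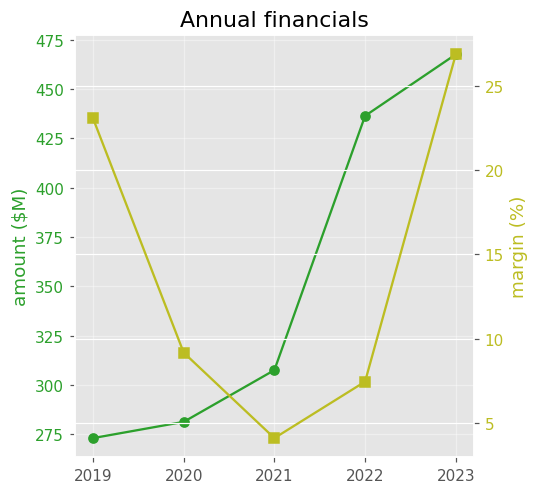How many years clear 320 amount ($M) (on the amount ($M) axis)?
Above 320: 2022, 2023.

2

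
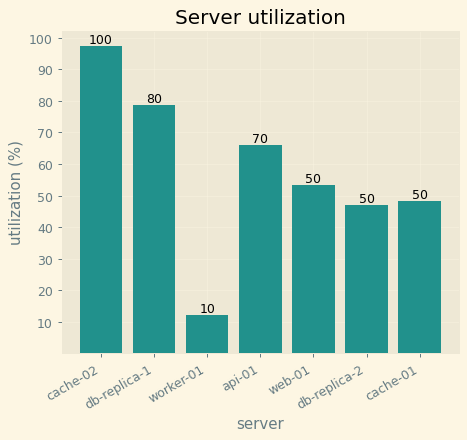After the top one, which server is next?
Top 3: cache-02 ≈ 100, db-replica-1 ≈ 80, api-01 ≈ 70.

db-replica-1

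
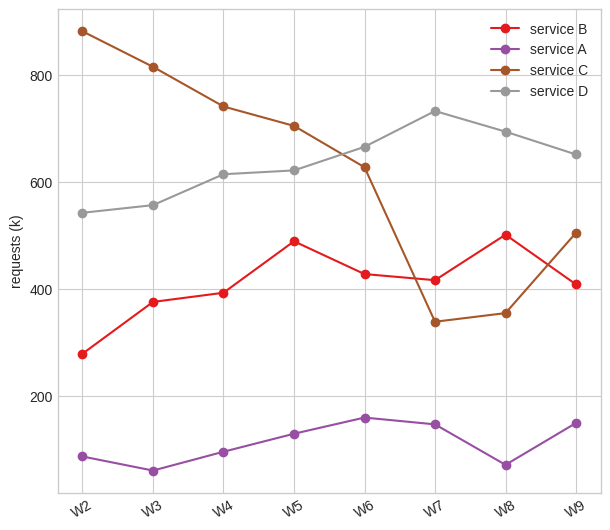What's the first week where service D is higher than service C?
W5: service D ≈ 600 vs service C ≈ 700 (not yet); W6: service D ≈ 700 vs service C ≈ 600 (first crossover).

W6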